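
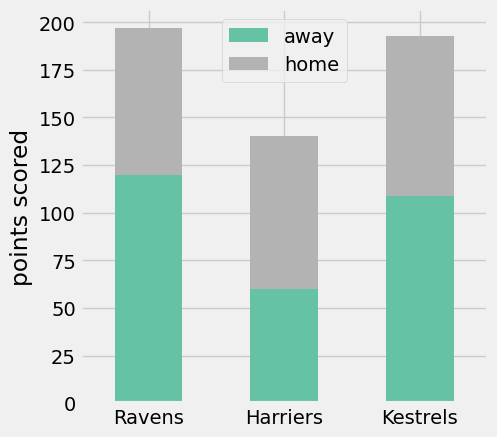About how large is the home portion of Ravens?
home top ≈ 200, bottom ≈ 120; segment ≈ 80.

≈ 80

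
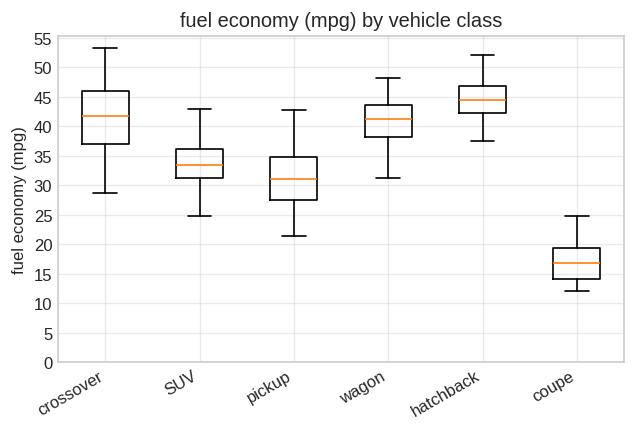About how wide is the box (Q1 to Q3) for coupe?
Q3 ≈ 20, Q1 ≈ 15; IQR ≈ 5.

≈ 5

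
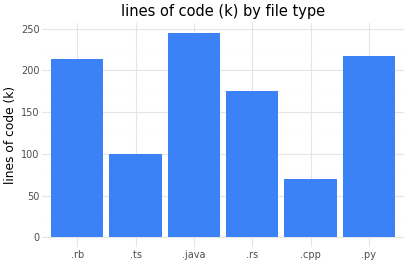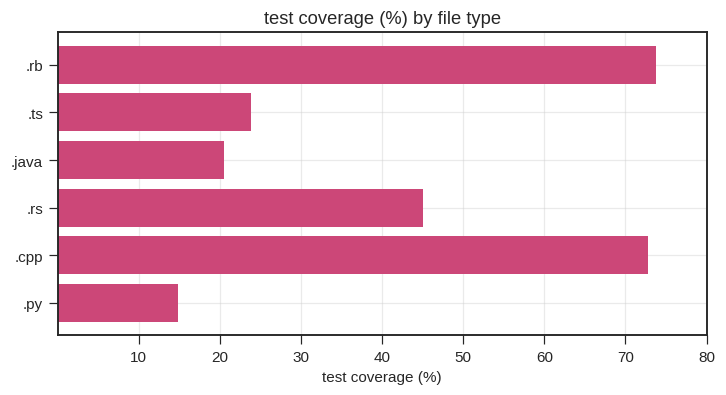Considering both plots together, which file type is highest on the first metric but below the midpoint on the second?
.java

Chart 2 median test coverage (%) ≈ 30; below-median file types: .ts, .java, .py. Among those, .java has the highest lines of code (k) (≈ 250).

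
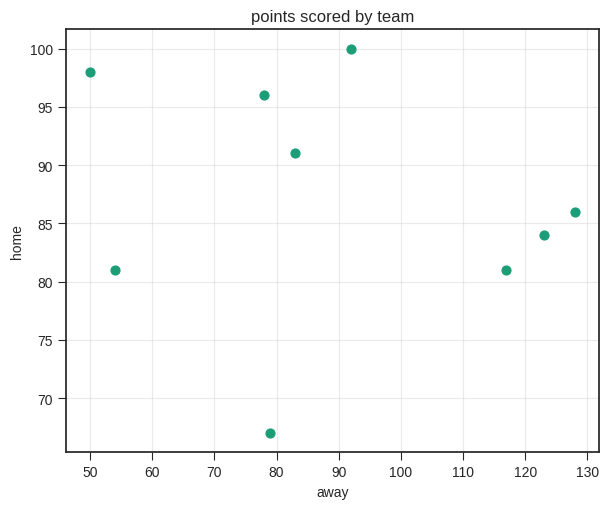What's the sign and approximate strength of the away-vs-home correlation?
Points are roughly uncorrelated; weak (|r| ≈ 0.2).

no clear correlation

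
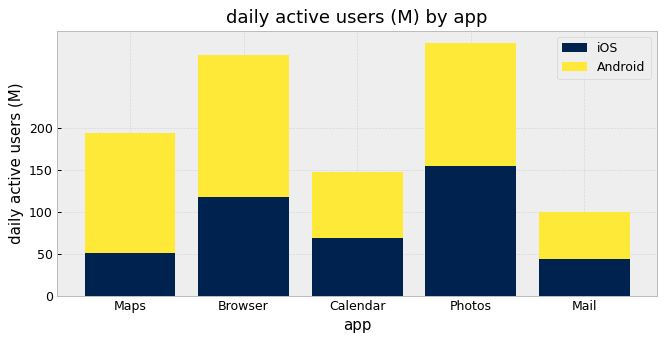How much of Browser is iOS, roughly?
iOS top ≈ 100, bottom ≈ 0; segment ≈ 100.

≈ 100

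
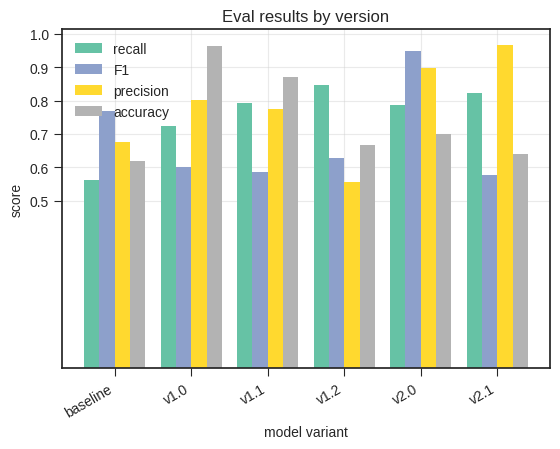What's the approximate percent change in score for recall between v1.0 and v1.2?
≈ +14.3%

v1.0 ≈ 0.7, v1.2 ≈ 0.8; (0.8 − 0.7) / 0.7 ≈ +14.3%.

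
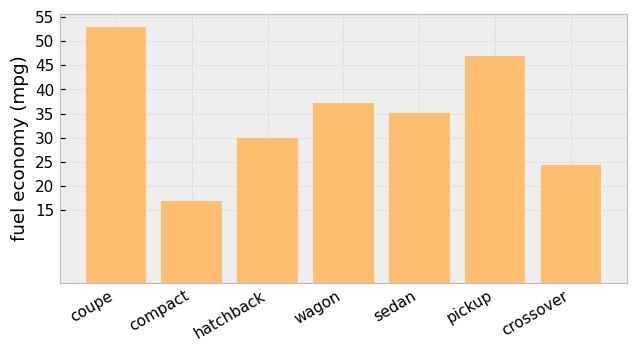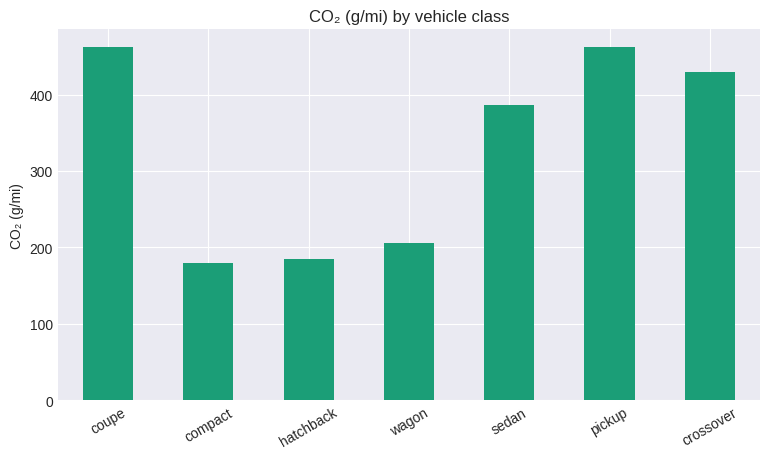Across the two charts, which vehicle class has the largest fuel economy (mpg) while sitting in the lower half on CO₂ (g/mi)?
wagon

Chart 2 median CO₂ (g/mi) ≈ 400; below-median vehicle classes: compact, hatchback, wagon. Among those, wagon has the highest fuel economy (mpg) (≈ 35).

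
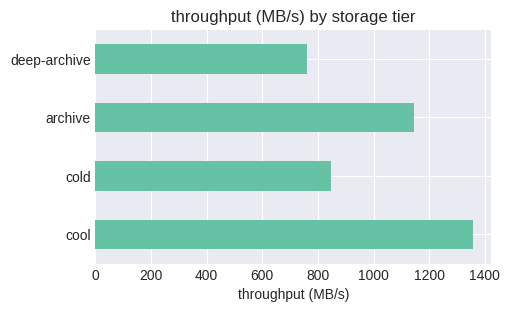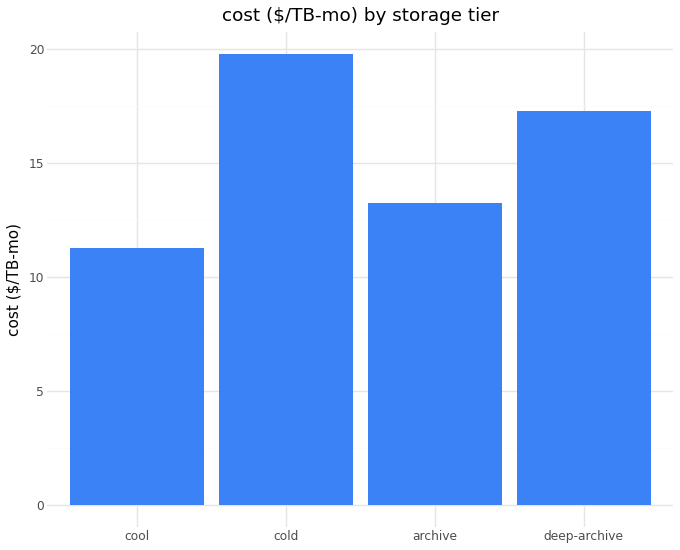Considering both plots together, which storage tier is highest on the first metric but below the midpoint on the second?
Chart 2 median cost ($/TB-mo) ≈ 16; below-median storage tiers: cool, archive. Among those, cool has the highest throughput (MB/s) (≈ 1400).

cool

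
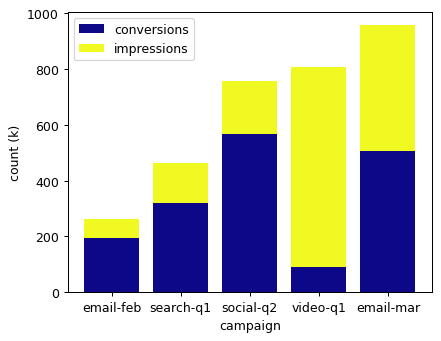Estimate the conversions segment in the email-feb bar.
≈ 200

conversions top ≈ 200, bottom ≈ 0; segment ≈ 200.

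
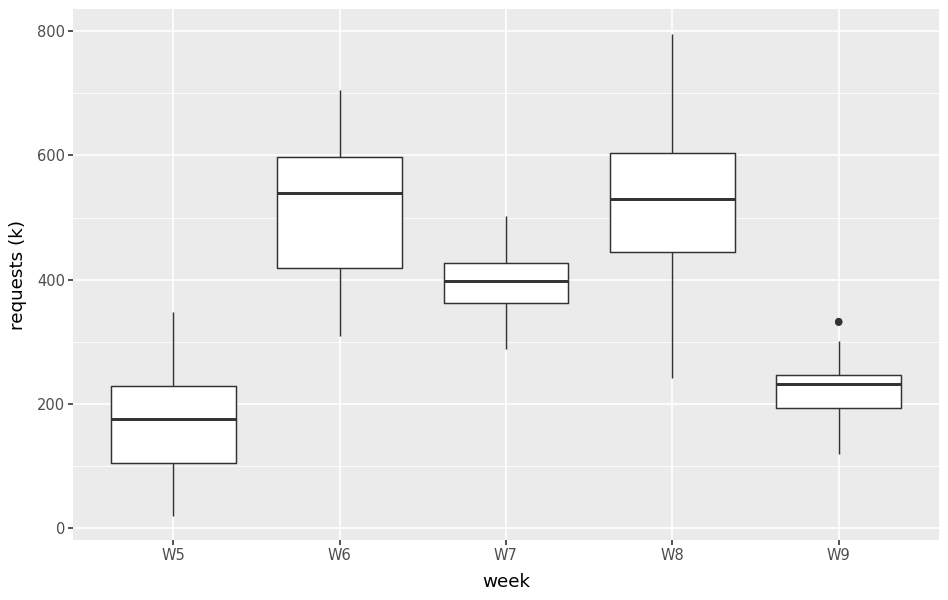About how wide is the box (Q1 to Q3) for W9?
Q3 ≈ 250, Q1 ≈ 200; IQR ≈ 50.

≈ 50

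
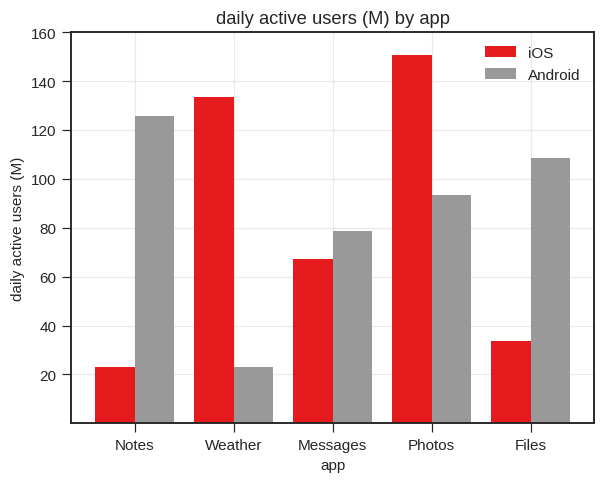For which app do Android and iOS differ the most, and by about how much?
Weather: Android ≈ 20, iOS ≈ 140 → gap ≈ 120. Next-largest (Notes) is only ≈ 100.

Weather, ≈ 120 M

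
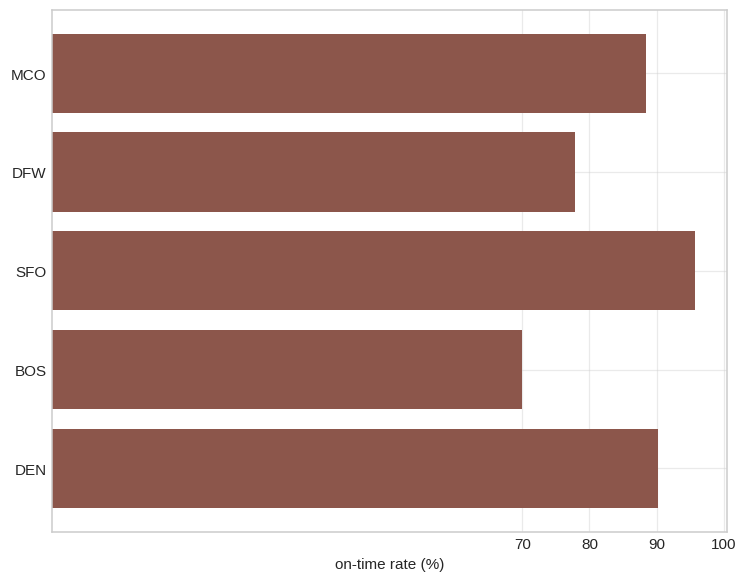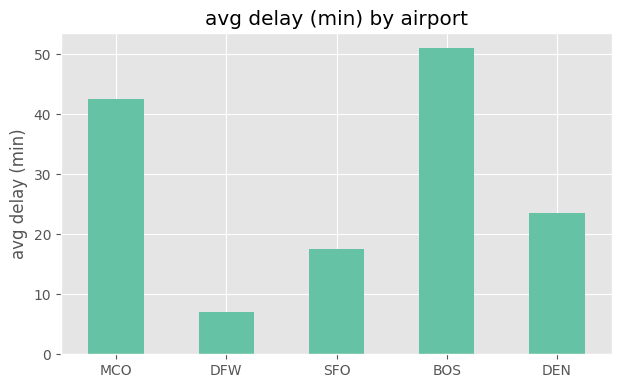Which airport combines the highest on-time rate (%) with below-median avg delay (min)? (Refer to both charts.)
SFO

Chart 2 median avg delay (min) ≈ 25; below-median airports: DFW, SFO. Among those, SFO has the highest on-time rate (%) (≈ 100).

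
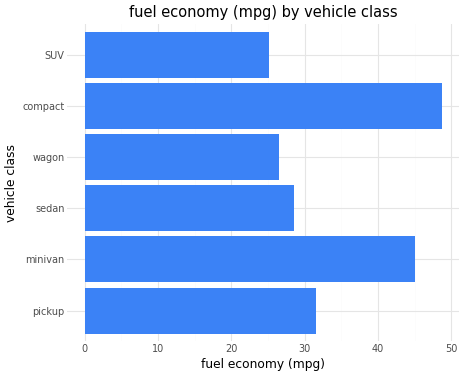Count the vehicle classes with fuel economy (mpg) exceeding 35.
Above 35: minivan, compact.

2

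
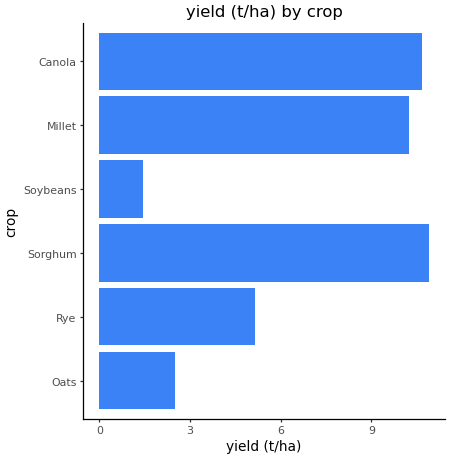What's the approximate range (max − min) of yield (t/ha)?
≈ 10

Max Sorghum ≈ 11, min Soybeans ≈ 1; range ≈ 10.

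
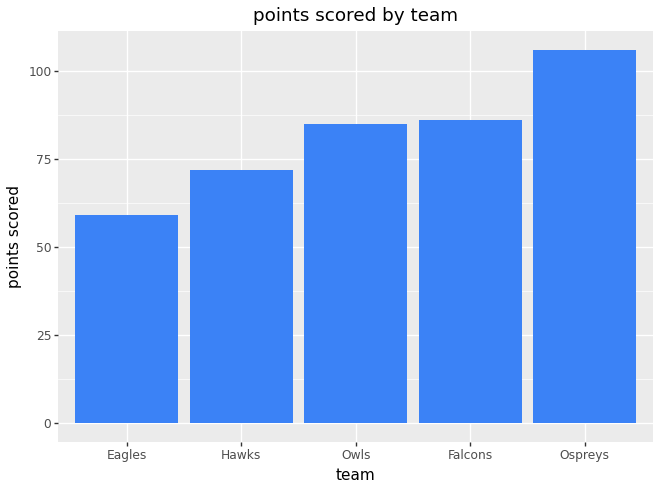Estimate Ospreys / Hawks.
≈ 1.57×

Ospreys ≈ 110, Hawks ≈ 70; 110/70 ≈ 1.57.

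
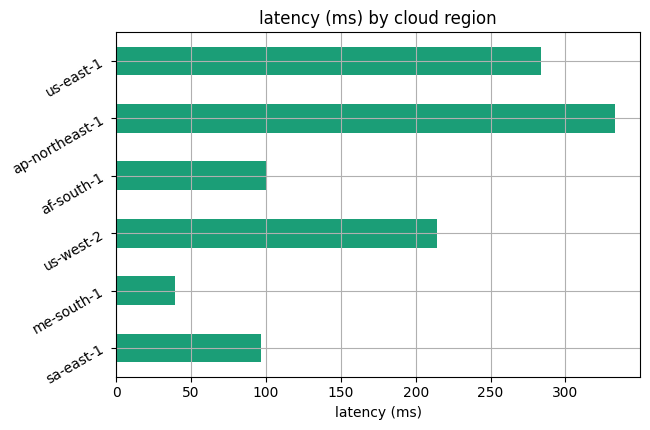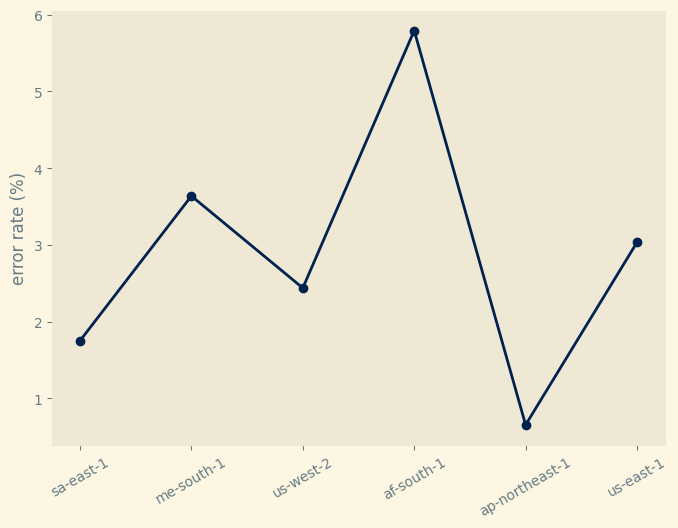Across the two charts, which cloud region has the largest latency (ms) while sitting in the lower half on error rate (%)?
ap-northeast-1

Chart 2 median error rate (%) ≈ 3; below-median cloud regions: sa-east-1, us-west-2, ap-northeast-1. Among those, ap-northeast-1 has the highest latency (ms) (≈ 350).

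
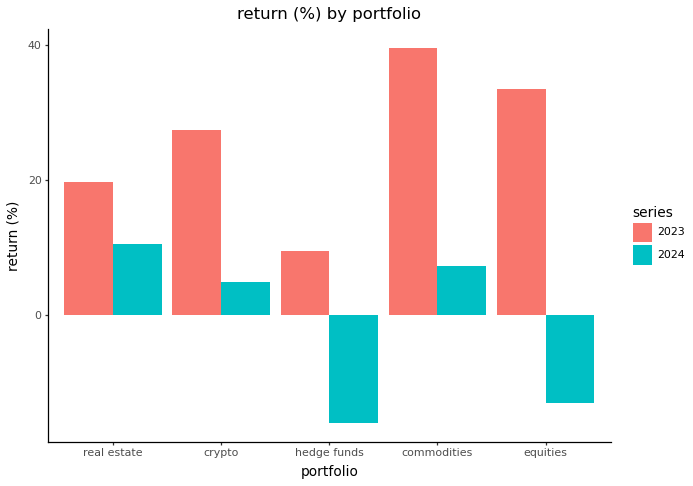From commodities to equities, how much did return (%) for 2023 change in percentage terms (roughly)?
commodities ≈ 40, equities ≈ 35; (35 − 40) / 40 ≈ -12.5%.

≈ -12.5%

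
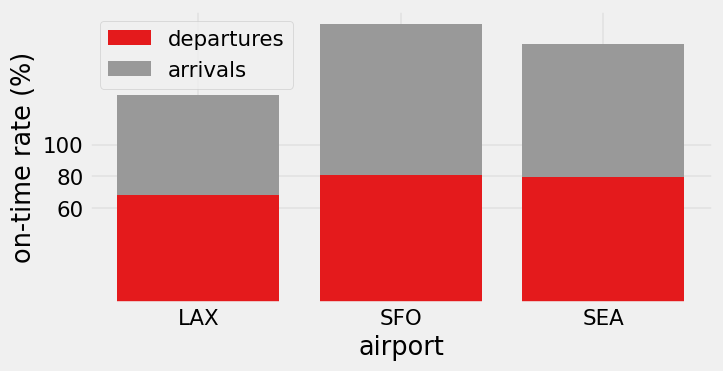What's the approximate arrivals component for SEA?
arrivals top ≈ 160, bottom ≈ 80; segment ≈ 80.

≈ 80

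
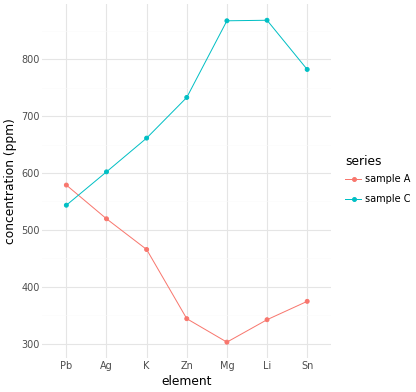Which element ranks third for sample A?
Top 4 for sample A: Pb ≈ 600, Ag ≈ 500, K ≈ 450, Sn ≈ 350.

K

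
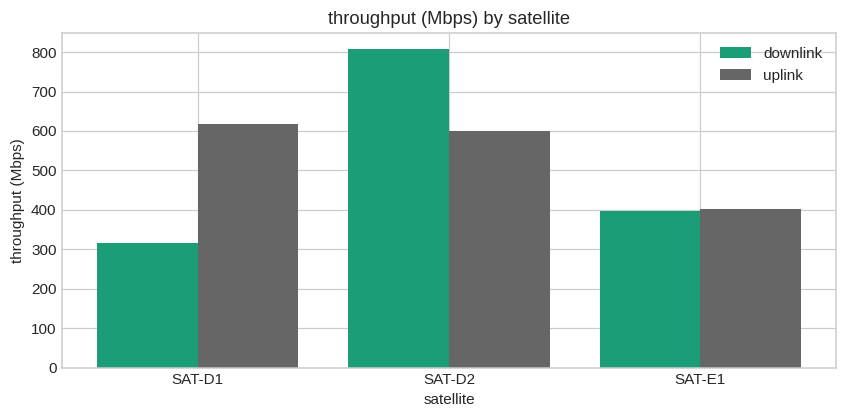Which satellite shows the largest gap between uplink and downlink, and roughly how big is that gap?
SAT-D1: uplink ≈ 600, downlink ≈ 300 → gap ≈ 300. Next-largest (SAT-D2) is only ≈ 200.

SAT-D1, ≈ 300 Mbps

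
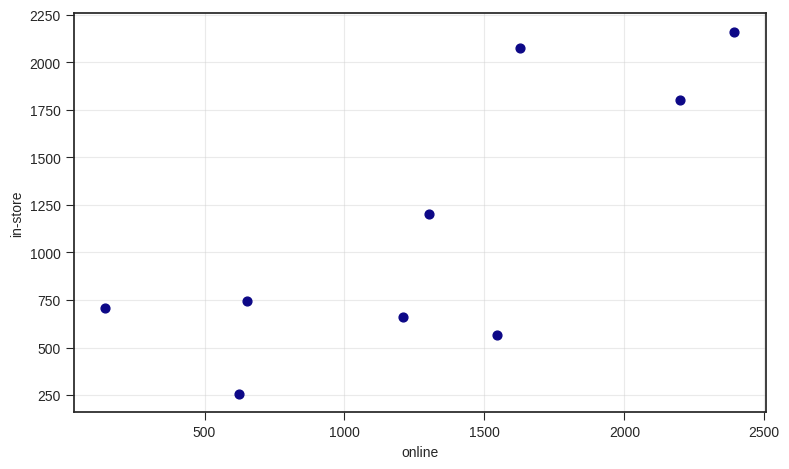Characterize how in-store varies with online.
positive, strong

Points are positively correlated; strong (|r| ≈ 0.8).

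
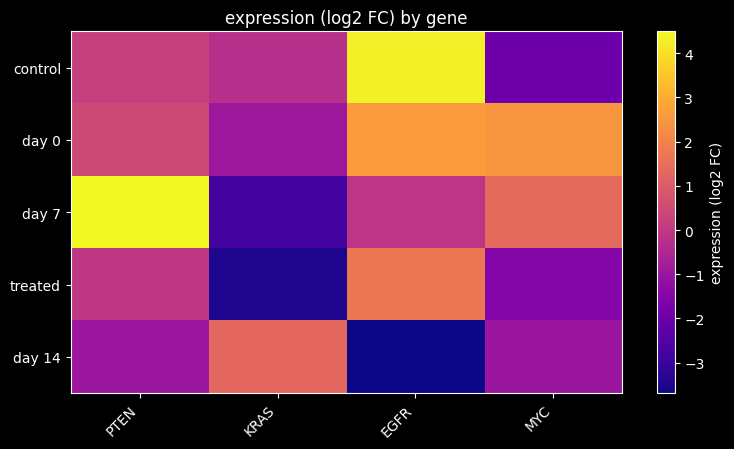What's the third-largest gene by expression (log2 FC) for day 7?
EGFR

Top 4 for day 7: PTEN ≈ 4, MYC ≈ 1, EGFR ≈ 0, KRAS ≈ -3.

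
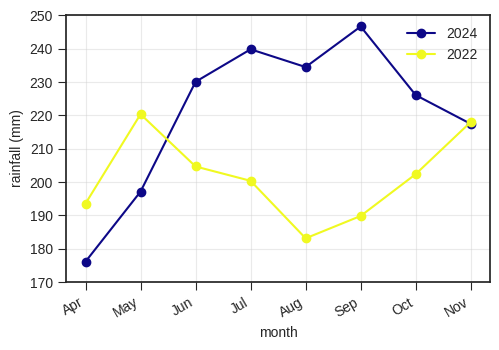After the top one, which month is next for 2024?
Jul

Top 3 for 2024: Sep ≈ 250, Jul ≈ 240, Aug ≈ 230.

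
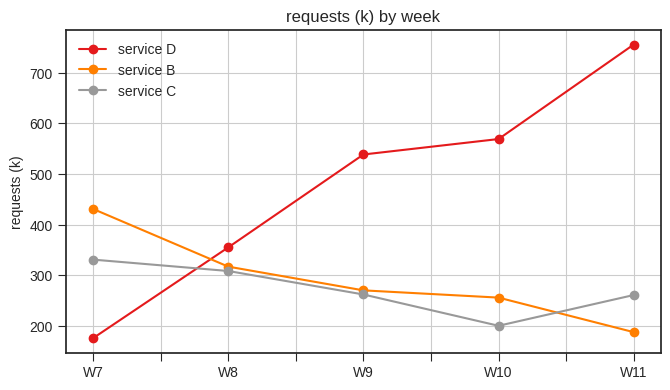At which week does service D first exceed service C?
W8

W7: service D ≈ 200 vs service C ≈ 350 (not yet); W8: service D ≈ 350 vs service C ≈ 300 (first crossover).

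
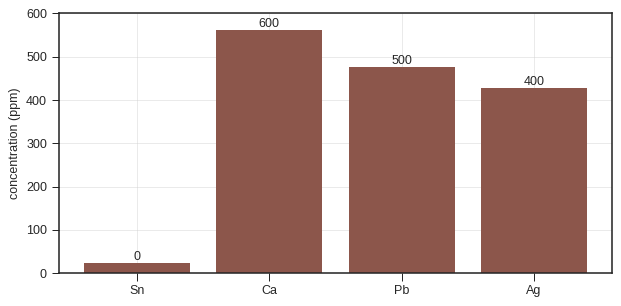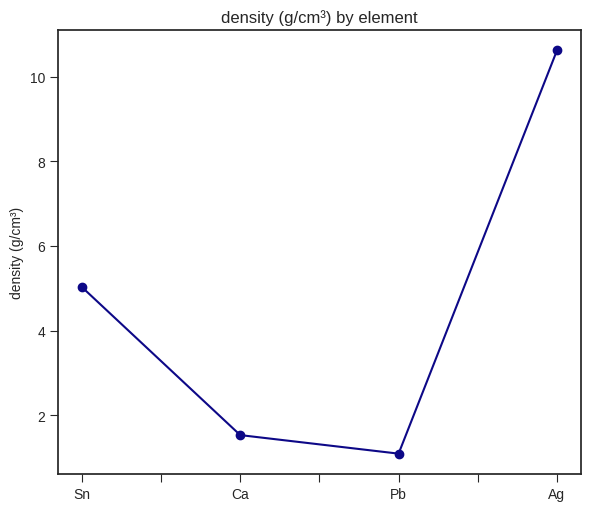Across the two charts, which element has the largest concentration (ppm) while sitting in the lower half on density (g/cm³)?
Chart 2 median density (g/cm³) ≈ 3; below-median elements: Ca, Pb. Among those, Ca has the highest concentration (ppm) (≈ 600).

Ca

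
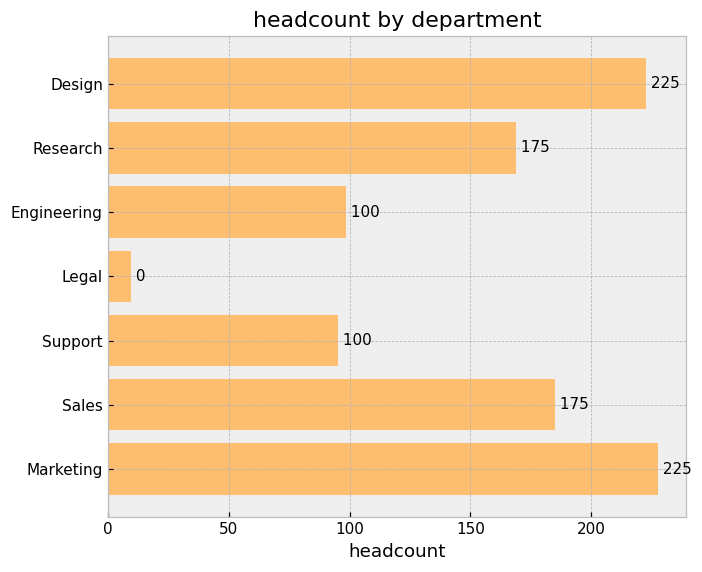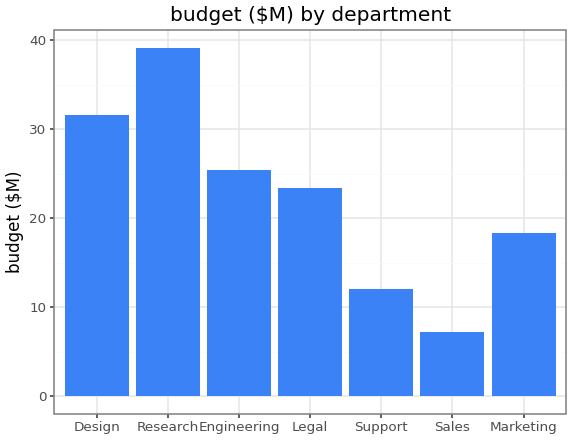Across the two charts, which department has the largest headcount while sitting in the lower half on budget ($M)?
Chart 2 median budget ($M) ≈ 25; below-median departments: Support, Sales, Marketing. Among those, Marketing has the highest headcount (≈ 225).

Marketing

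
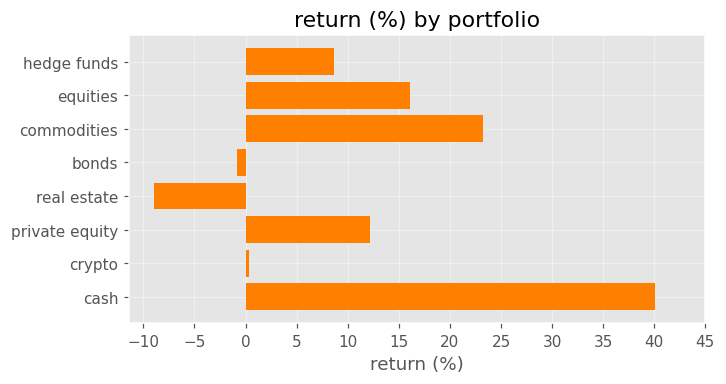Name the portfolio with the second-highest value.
commodities

Top 3: cash ≈ 40, commodities ≈ 25, equities ≈ 15.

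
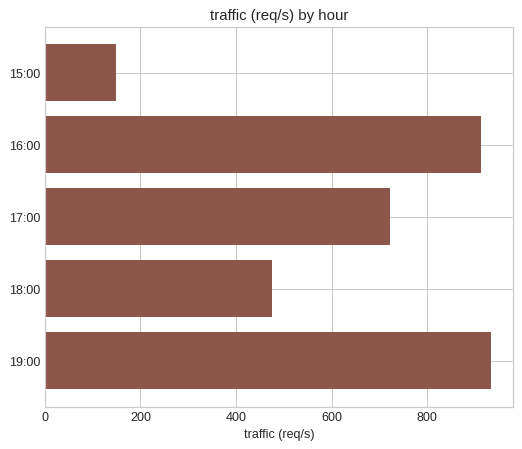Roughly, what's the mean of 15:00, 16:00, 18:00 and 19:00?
(100 + 900 + 500 + 900) / 4 ≈ 600.

≈ 600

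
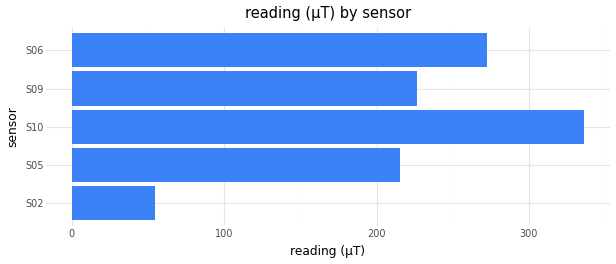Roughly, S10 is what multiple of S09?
≈ 1.4×

S10 ≈ 350, S09 ≈ 250; 350/250 ≈ 1.4.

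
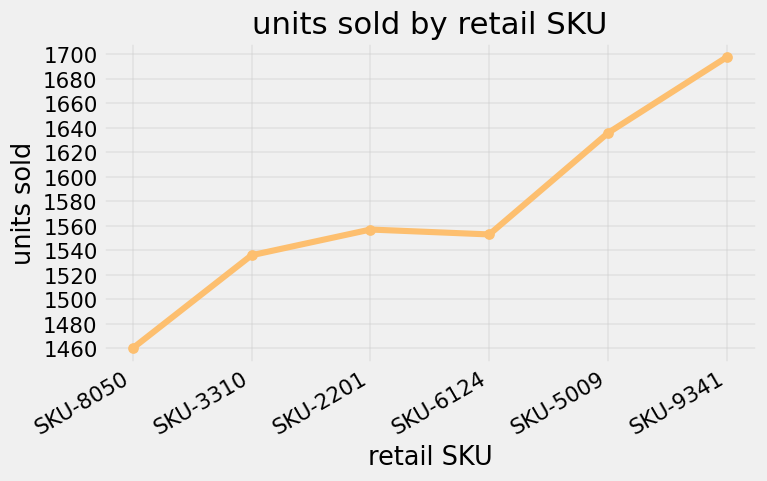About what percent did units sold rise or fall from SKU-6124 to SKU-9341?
≈ +9%

SKU-6124 ≈ 1560, SKU-9341 ≈ 1700; (1700 − 1560) / 1560 ≈ +9%.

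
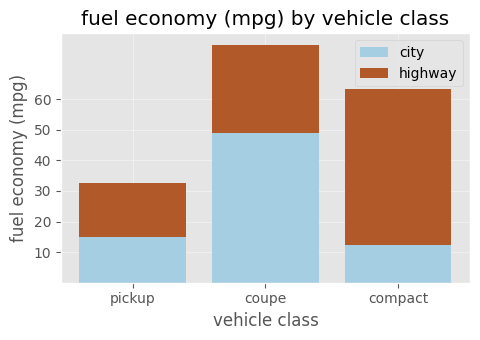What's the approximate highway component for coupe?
highway top ≈ 80, bottom ≈ 50; segment ≈ 30.

≈ 30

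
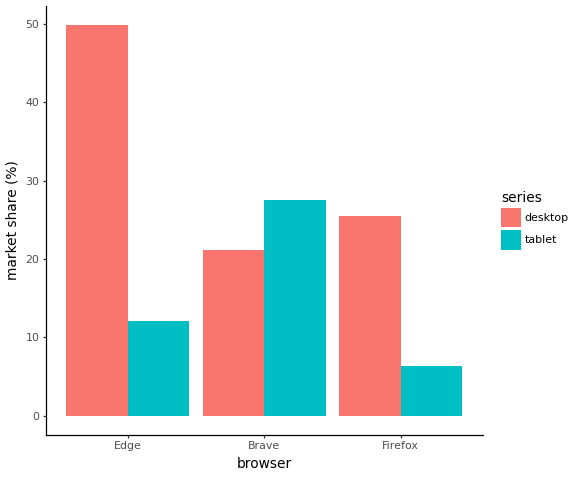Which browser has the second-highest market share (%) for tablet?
Top 3 for tablet: Brave ≈ 30, Edge ≈ 10, Firefox ≈ 5.

Edge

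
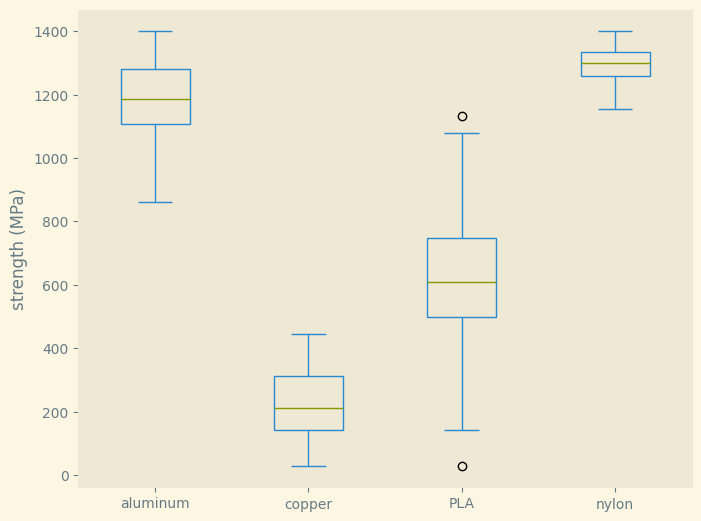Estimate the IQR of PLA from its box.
Q3 ≈ 700, Q1 ≈ 500; IQR ≈ 200.

≈ 200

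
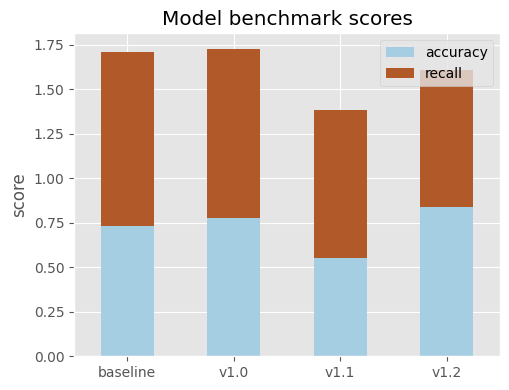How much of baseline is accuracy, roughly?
accuracy top ≈ 0.8, bottom ≈ 0.0; segment ≈ 0.8.

≈ 0.8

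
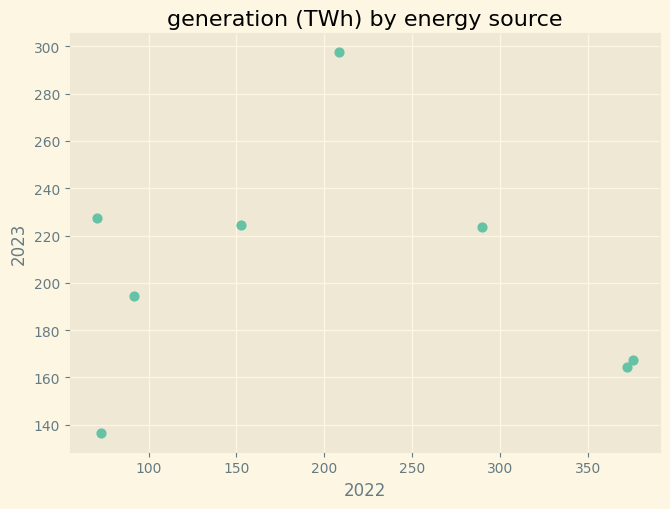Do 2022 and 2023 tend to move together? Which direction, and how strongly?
Points are roughly uncorrelated; weak (|r| ≈ 0.1).

no clear correlation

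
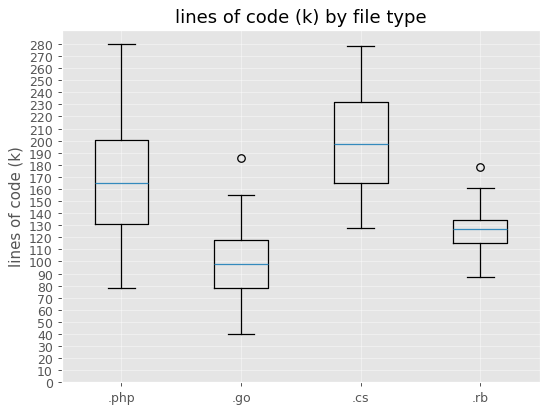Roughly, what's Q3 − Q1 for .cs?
≈ 70

Q3 ≈ 230, Q1 ≈ 160; IQR ≈ 70.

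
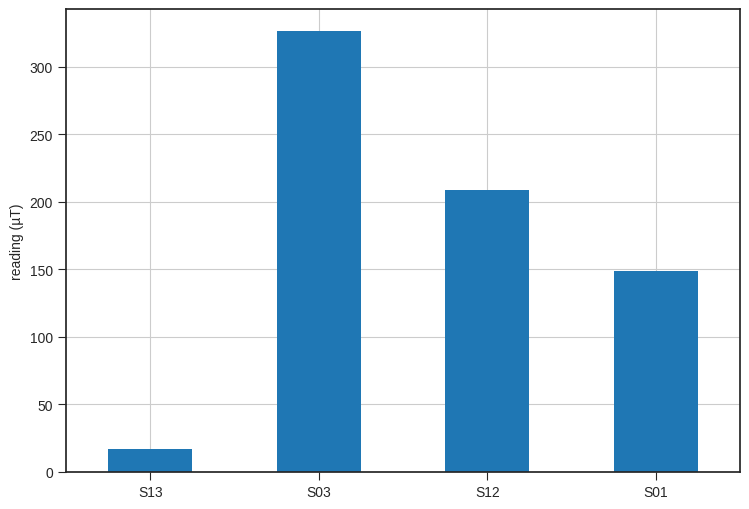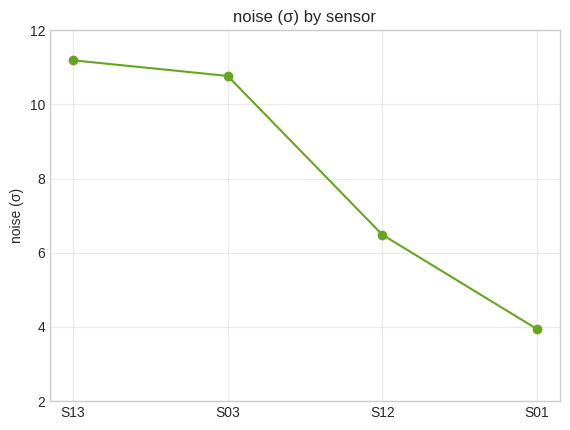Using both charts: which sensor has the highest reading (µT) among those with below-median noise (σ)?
Chart 2 median noise (σ) ≈ 8; below-median sensors: S12, S01. Among those, S12 has the highest reading (µT) (≈ 200).

S12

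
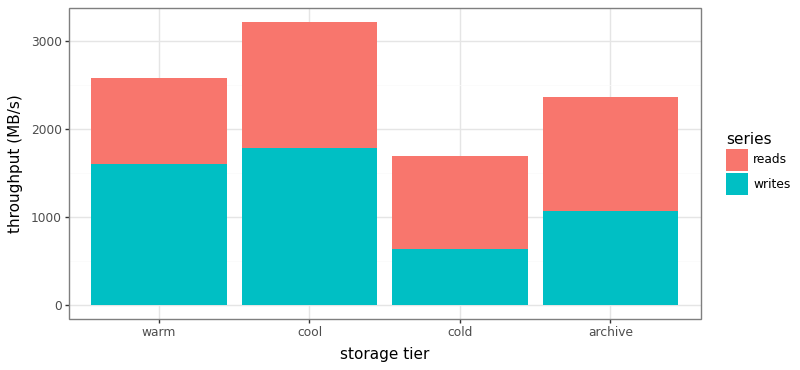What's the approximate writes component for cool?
writes top ≈ 2000, bottom ≈ 0; segment ≈ 2000.

≈ 2000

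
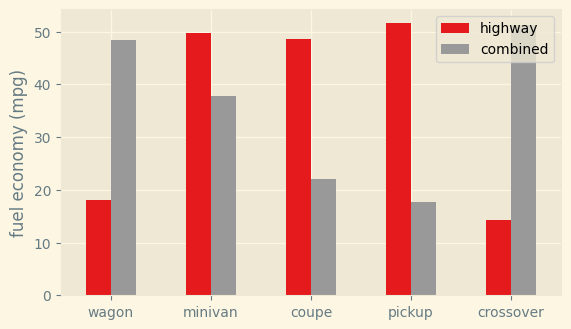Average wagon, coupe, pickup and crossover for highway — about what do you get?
(20 + 50 + 50 + 15) / 4 ≈ 34.

≈ 34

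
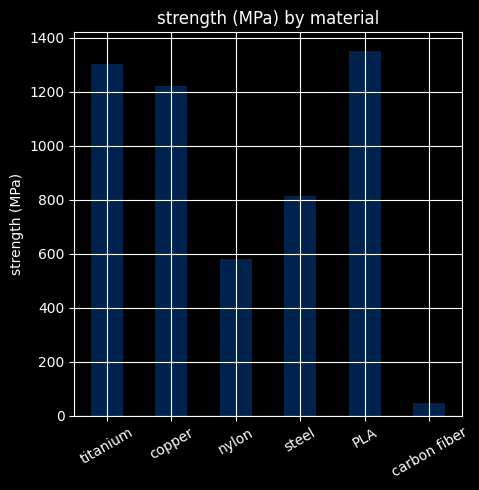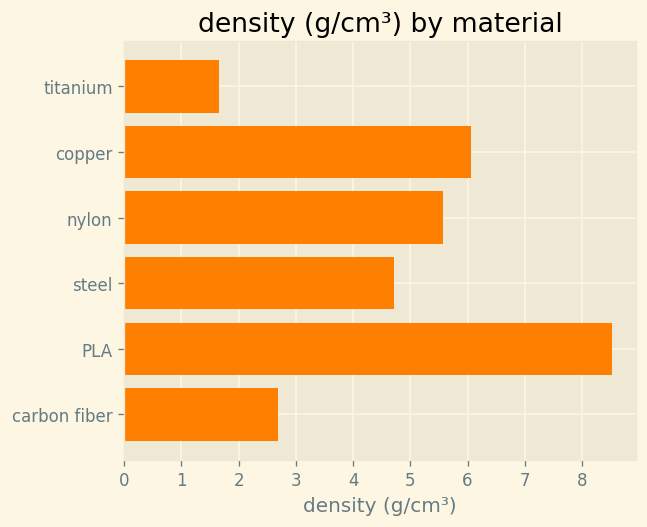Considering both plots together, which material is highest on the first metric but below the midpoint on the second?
titanium

Chart 2 median density (g/cm³) ≈ 5; below-median materials: titanium, steel, carbon fiber. Among those, titanium has the highest strength (MPa) (≈ 1400).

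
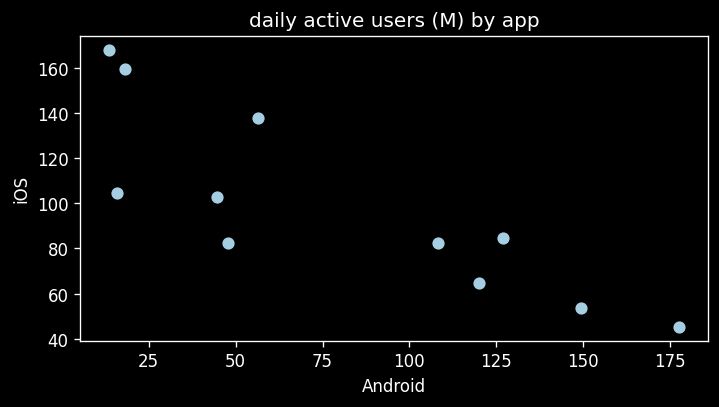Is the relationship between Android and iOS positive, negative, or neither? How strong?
Points are negatively correlated; strong (|r| ≈ 0.8).

negative, strong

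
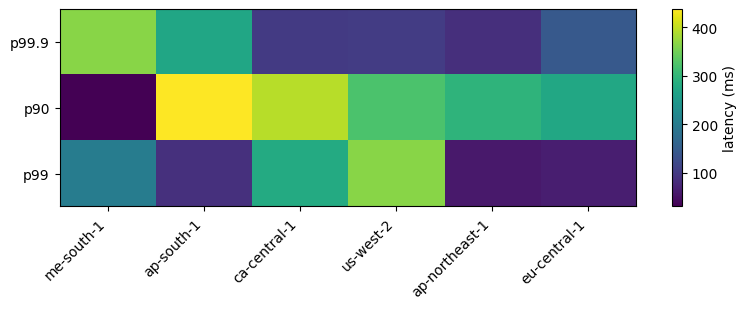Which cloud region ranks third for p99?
Top 4 for p99: us-west-2 ≈ 350, ca-central-1 ≈ 300, me-south-1 ≈ 200, ap-south-1 ≈ 100.

me-south-1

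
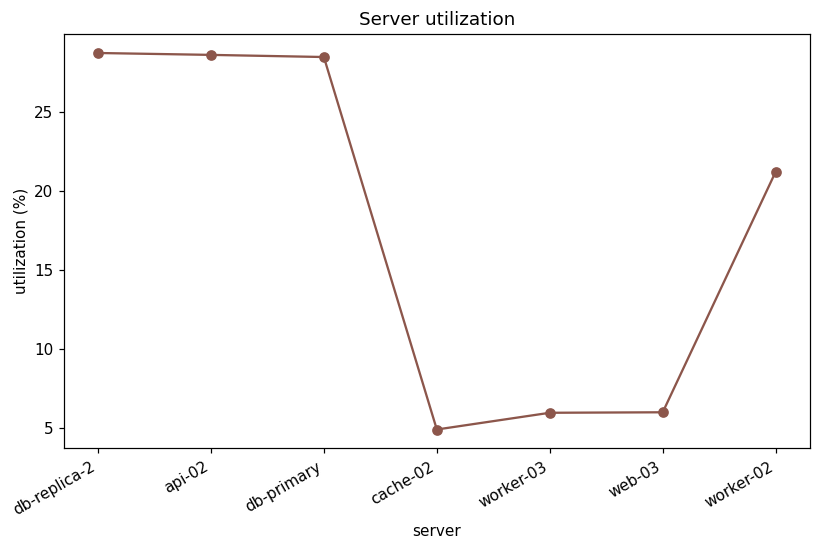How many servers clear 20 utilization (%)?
4

Above 20: db-replica-2, api-02, db-primary, worker-02.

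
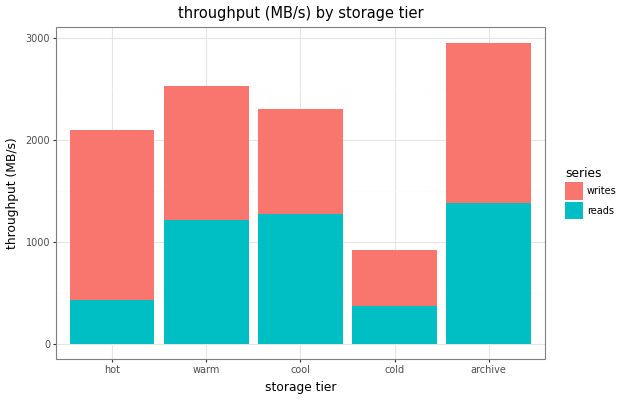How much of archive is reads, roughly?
≈ 1500

reads top ≈ 1500, bottom ≈ 0; segment ≈ 1500.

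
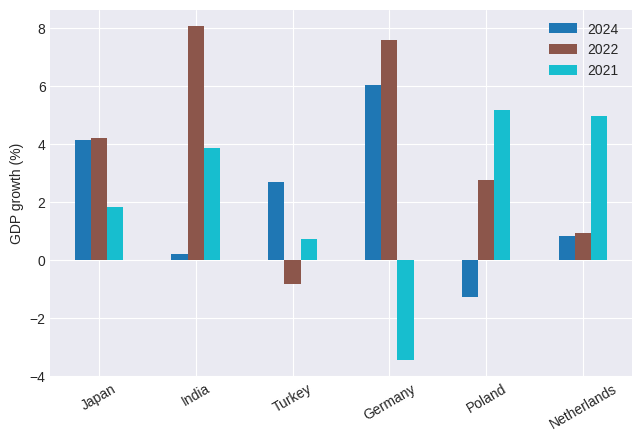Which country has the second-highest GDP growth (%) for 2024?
Top 3 for 2024: Germany ≈ 6, Japan ≈ 4, Turkey ≈ 3.

Japan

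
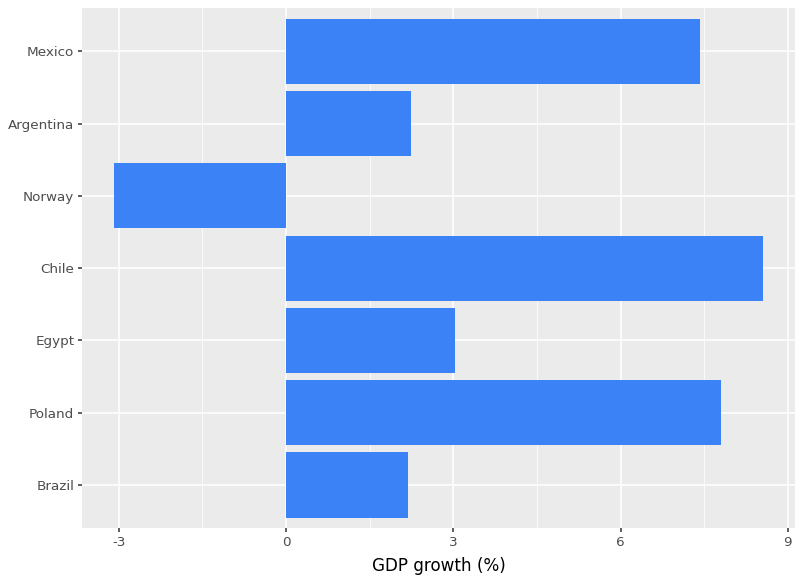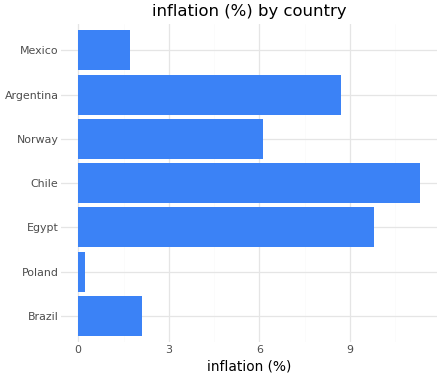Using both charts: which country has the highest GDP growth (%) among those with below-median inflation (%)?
Chart 2 median inflation (%) ≈ 6; below-median countries: Brazil, Poland, Mexico. Among those, Poland has the highest GDP growth (%) (≈ 8).

Poland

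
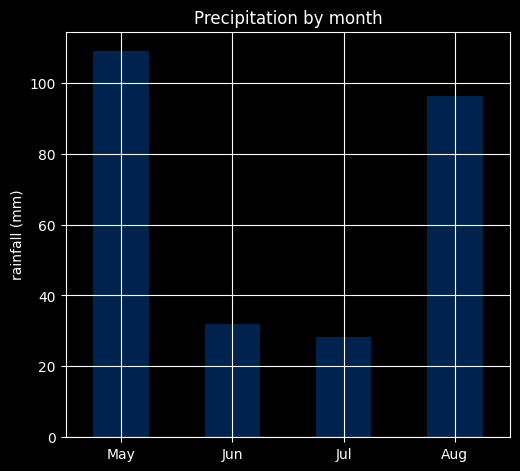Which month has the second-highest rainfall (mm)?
Aug

Top 3: May ≈ 110, Aug ≈ 100, Jun ≈ 30.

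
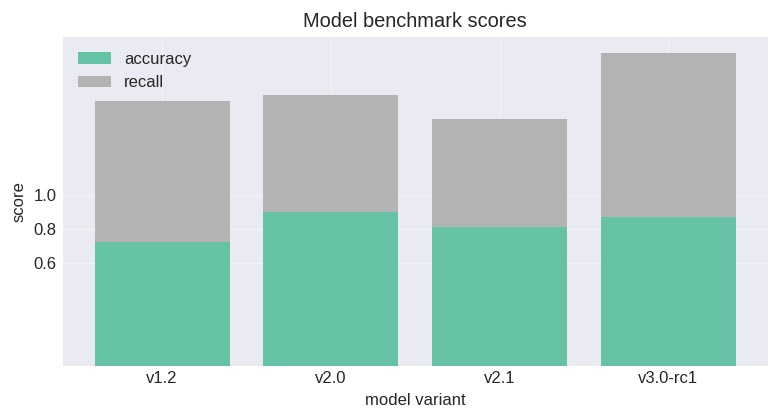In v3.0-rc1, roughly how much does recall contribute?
recall top ≈ 1.8, bottom ≈ 0.8; segment ≈ 1.0.

≈ 1.0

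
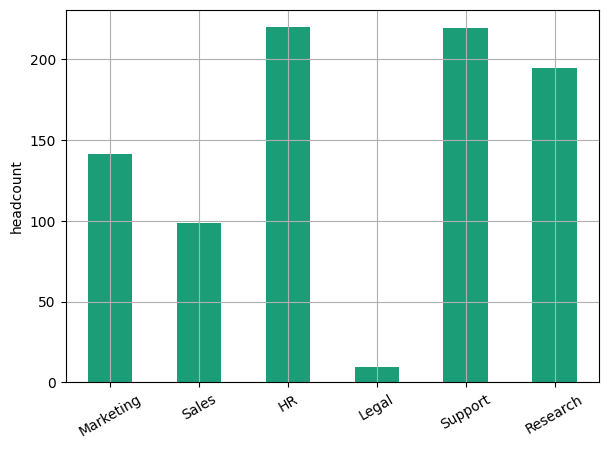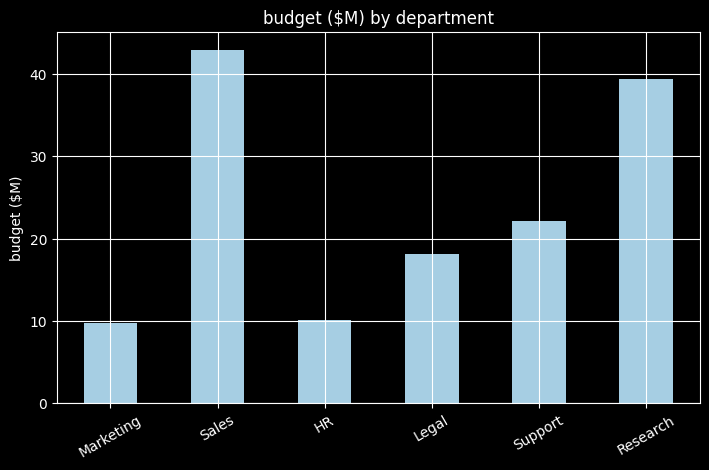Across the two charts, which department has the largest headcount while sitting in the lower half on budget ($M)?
HR

Chart 2 median budget ($M) ≈ 20; below-median departments: Marketing, HR, Legal. Among those, HR has the highest headcount (≈ 225).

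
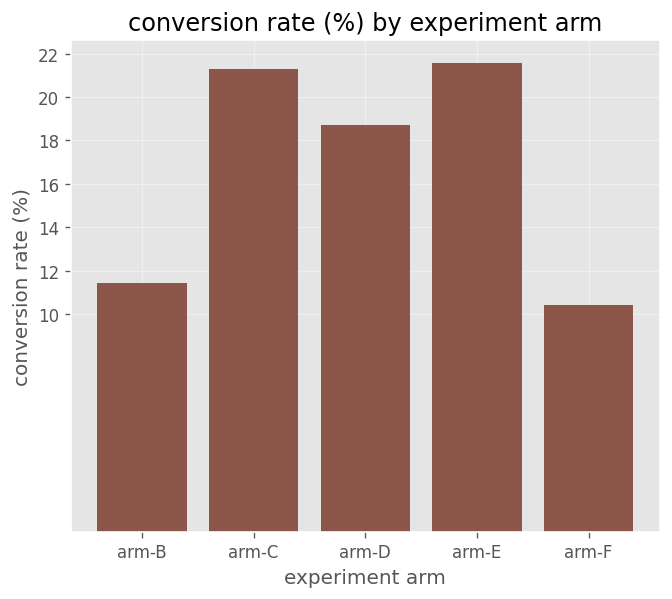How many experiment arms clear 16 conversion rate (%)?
3

Above 16: arm-C, arm-D, arm-E.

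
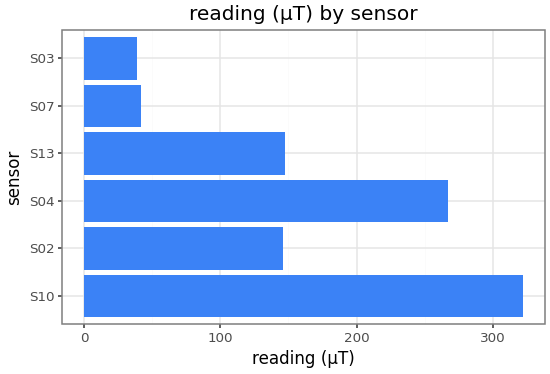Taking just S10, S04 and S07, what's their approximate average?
(300 + 250 + 50) / 3 ≈ 200.

≈ 200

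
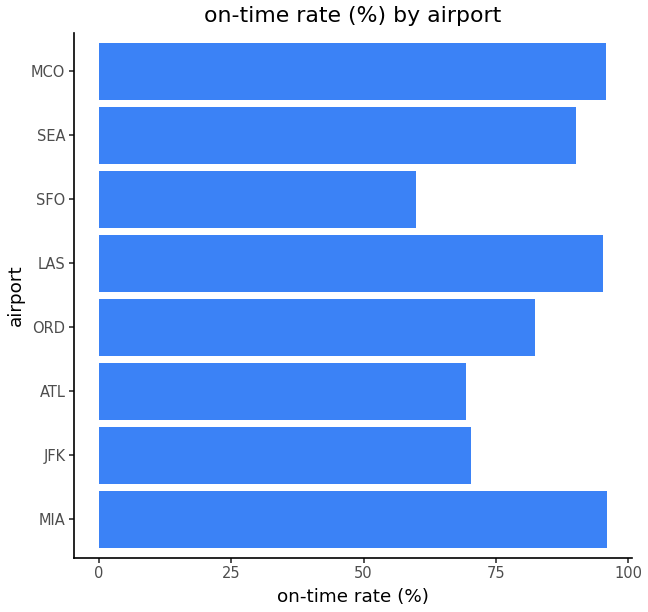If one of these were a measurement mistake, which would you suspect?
SFO ≈ 60; the rest sit between ≈ 70 and ≈ 100.

SFO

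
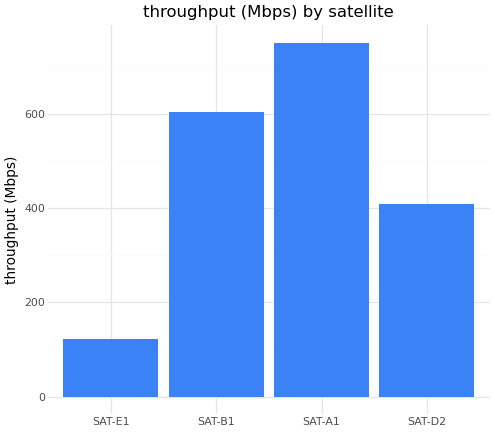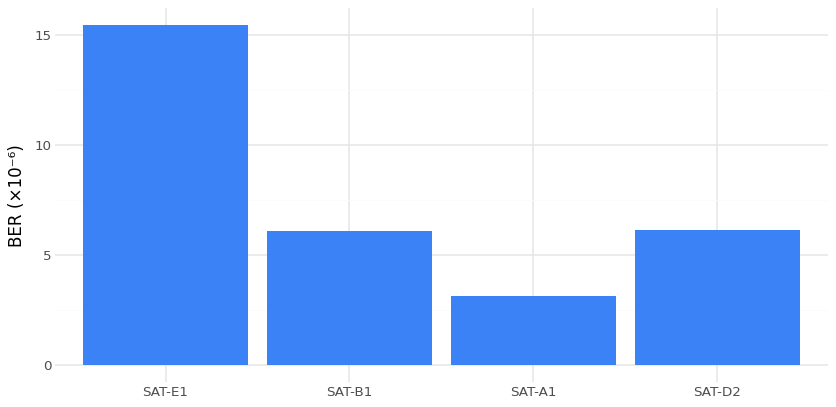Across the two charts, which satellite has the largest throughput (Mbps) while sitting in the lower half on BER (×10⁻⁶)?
Chart 2 median BER (×10⁻⁶) ≈ 6; below-median satellites: SAT-B1, SAT-A1. Among those, SAT-A1 has the highest throughput (Mbps) (≈ 800).

SAT-A1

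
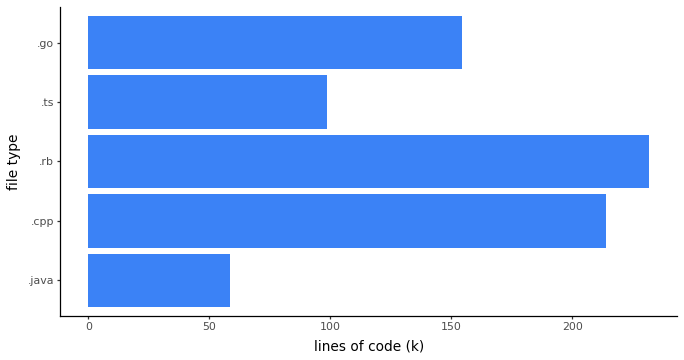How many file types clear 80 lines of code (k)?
Above 80: .cpp, .rb, .ts, .go.

4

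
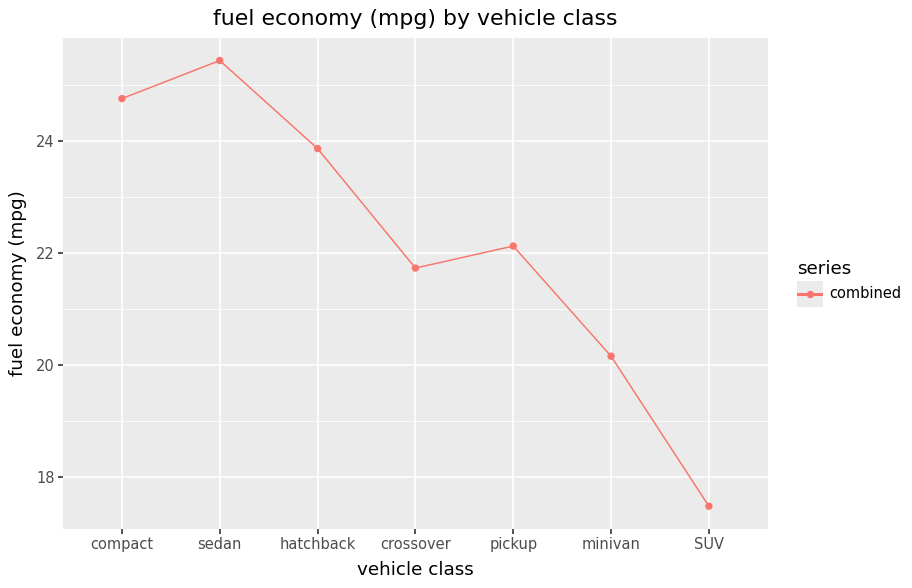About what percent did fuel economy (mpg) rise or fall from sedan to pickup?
sedan ≈ 25, pickup ≈ 22; (22 − 25) / 25 ≈ -12%.

≈ -12%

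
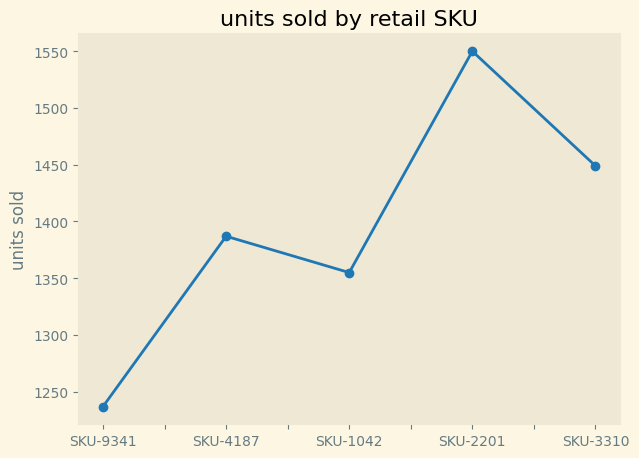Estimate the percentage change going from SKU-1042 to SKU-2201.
SKU-1042 ≈ 1350, SKU-2201 ≈ 1550; (1550 − 1350) / 1350 ≈ +14.8%.

≈ +14.8%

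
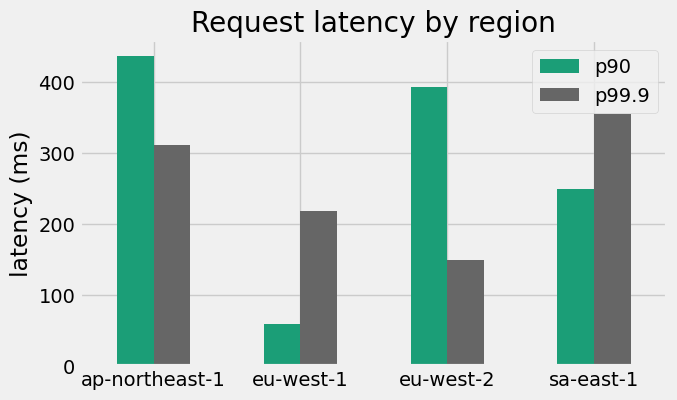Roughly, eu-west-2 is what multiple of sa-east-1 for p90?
eu-west-2 ≈ 400, sa-east-1 ≈ 250; 400/250 ≈ 1.6.

≈ 1.6×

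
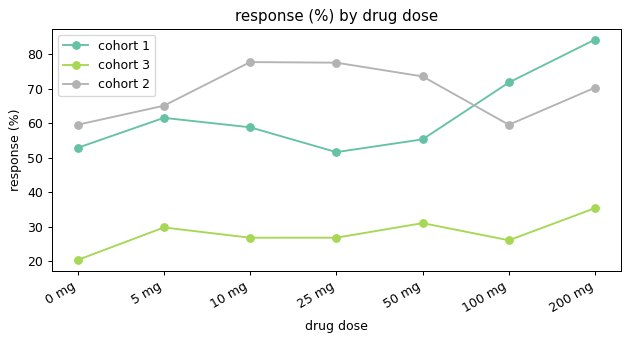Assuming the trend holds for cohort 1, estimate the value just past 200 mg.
Last three: 60, 70, 80 → slope ≈ 10/step → next ≈ 90.

≈ 90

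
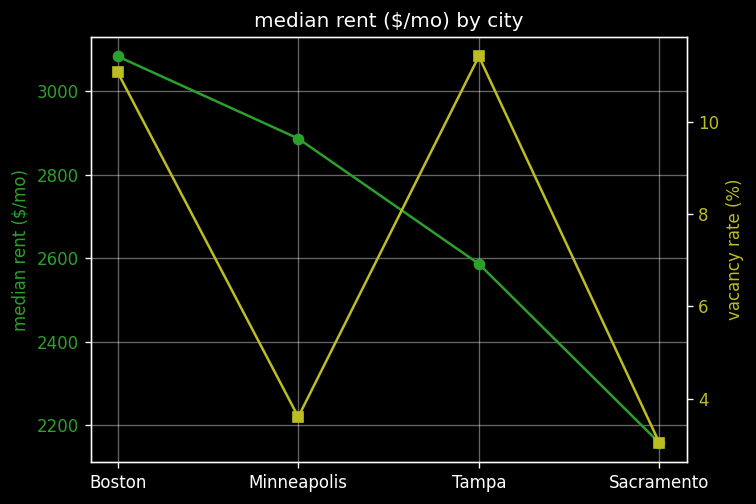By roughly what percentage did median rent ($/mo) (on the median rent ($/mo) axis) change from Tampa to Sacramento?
Tampa ≈ 2600, Sacramento ≈ 2200; (2200 − 2600) / 2600 ≈ -15.4%.

≈ -15.4%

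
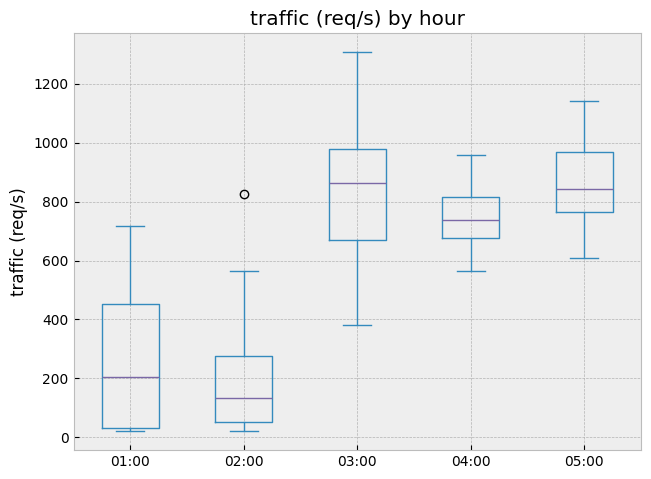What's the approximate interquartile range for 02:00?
Q3 ≈ 300, Q1 ≈ 100; IQR ≈ 200.

≈ 200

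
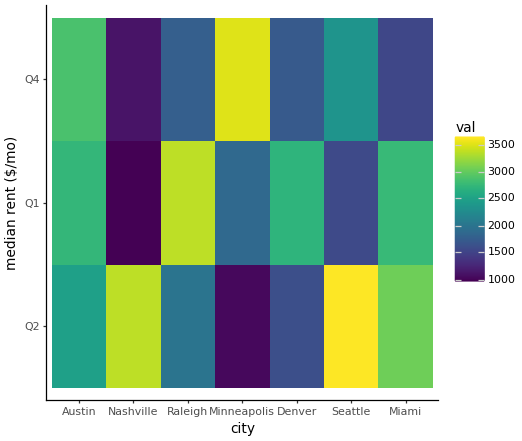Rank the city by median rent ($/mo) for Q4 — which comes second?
Austin

Top 3 for Q4: Minneapolis ≈ 3500, Austin ≈ 3000, Seattle ≈ 2500.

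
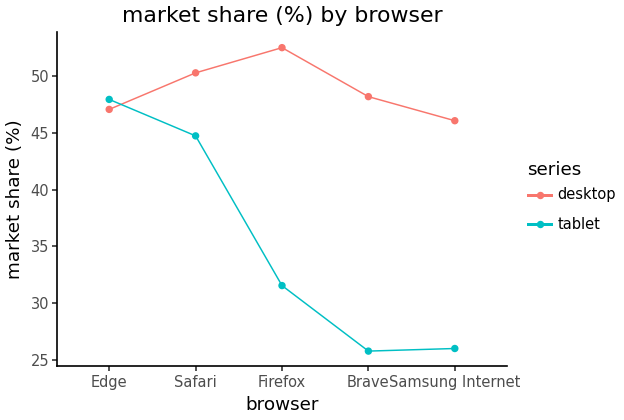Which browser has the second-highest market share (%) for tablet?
Top 3 for tablet: Edge ≈ 50, Safari ≈ 45, Firefox ≈ 30.

Safari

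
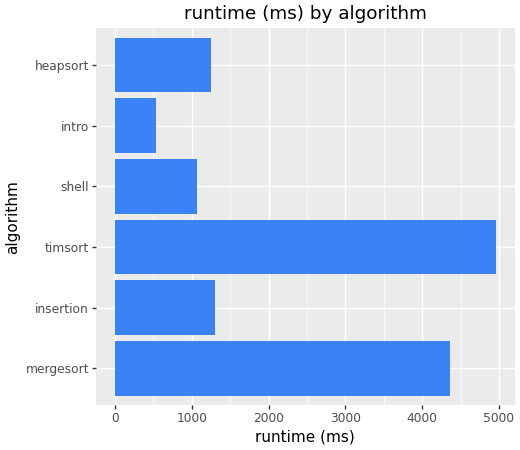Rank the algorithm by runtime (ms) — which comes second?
Top 3: timsort ≈ 5000, mergesort ≈ 4500, insertion ≈ 1500.

mergesort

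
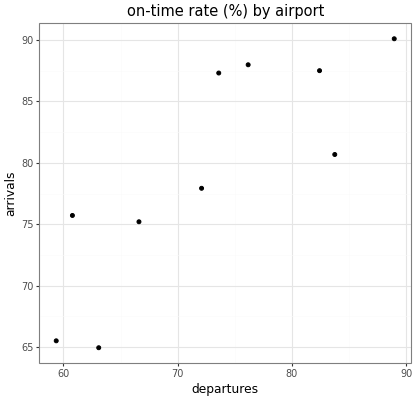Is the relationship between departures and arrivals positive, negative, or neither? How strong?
Points are positively correlated; strong (|r| ≈ 0.8).

positive, strong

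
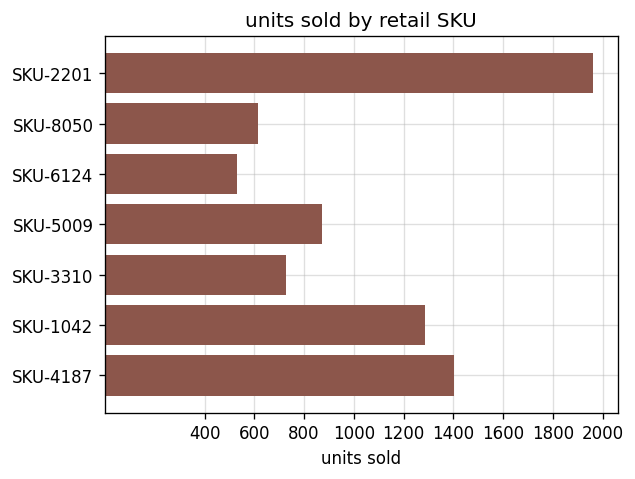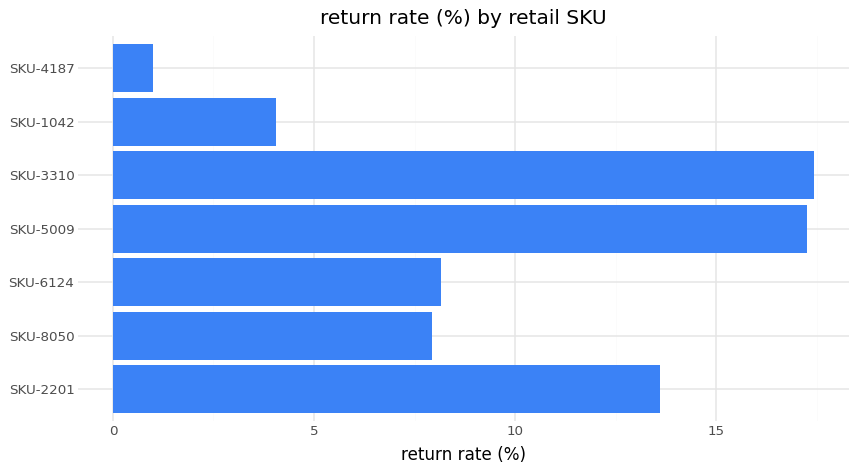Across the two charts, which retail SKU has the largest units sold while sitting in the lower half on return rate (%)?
Chart 2 median return rate (%) ≈ 8; below-median retail SKUs: SKU-8050, SKU-1042, SKU-4187. Among those, SKU-4187 has the highest units sold (≈ 1400).

SKU-4187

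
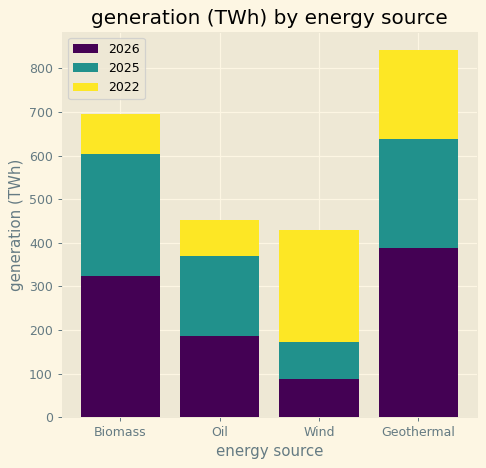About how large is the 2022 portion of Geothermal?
≈ 200

2022 top ≈ 800, bottom ≈ 600; segment ≈ 200.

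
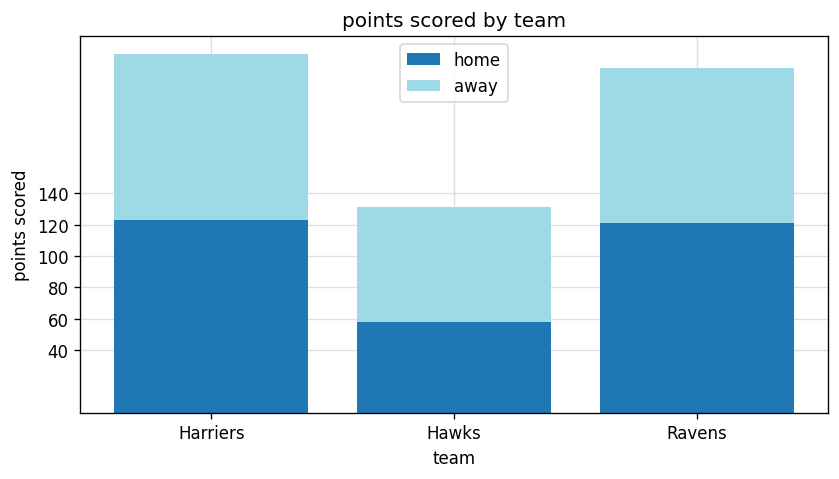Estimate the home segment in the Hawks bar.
≈ 60

home top ≈ 60, bottom ≈ 0; segment ≈ 60.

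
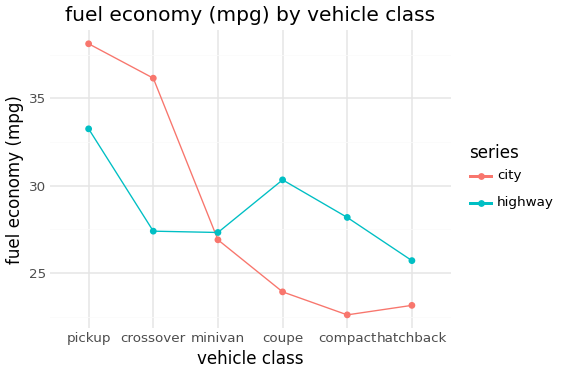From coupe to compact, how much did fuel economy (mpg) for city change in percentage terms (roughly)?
coupe ≈ 24, compact ≈ 22; (22 − 24) / 24 ≈ -8.3%.

≈ -8.3%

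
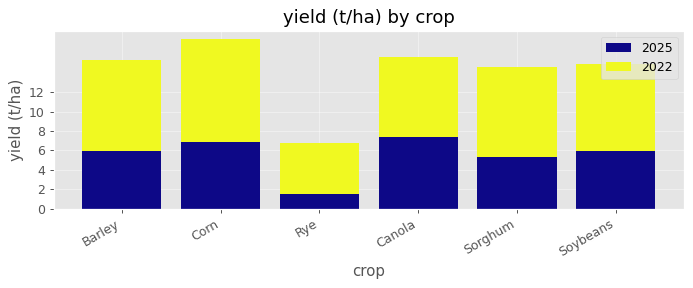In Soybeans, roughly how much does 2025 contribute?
2025 top ≈ 6, bottom ≈ 0; segment ≈ 6.

≈ 6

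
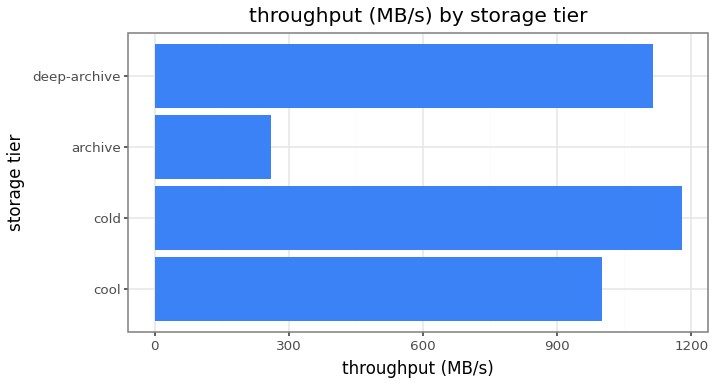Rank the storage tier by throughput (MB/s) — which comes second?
deep-archive

Top 3: cold ≈ 1200, deep-archive ≈ 1100, cool ≈ 1000.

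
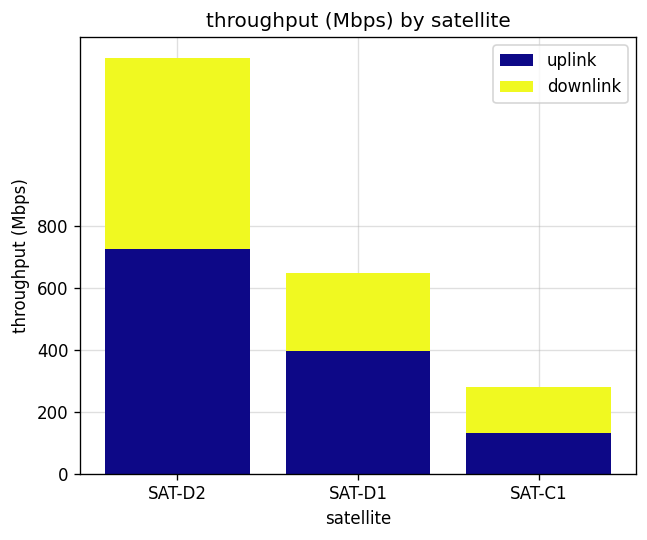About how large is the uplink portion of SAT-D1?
uplink top ≈ 400, bottom ≈ 0; segment ≈ 400.

≈ 400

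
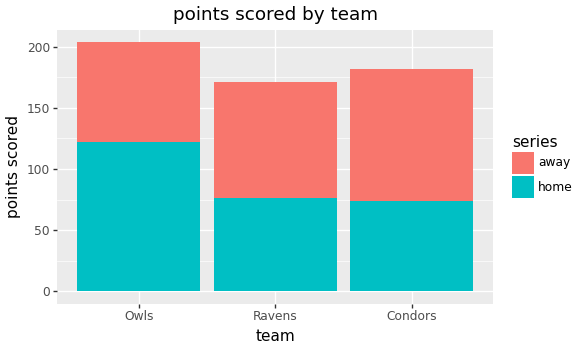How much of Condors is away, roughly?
≈ 100

away top ≈ 180, bottom ≈ 80; segment ≈ 100.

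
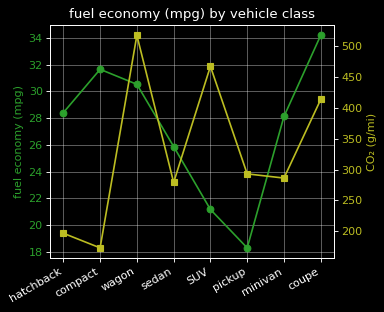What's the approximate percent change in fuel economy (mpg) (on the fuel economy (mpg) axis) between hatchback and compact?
≈ +14.3%

hatchback ≈ 28, compact ≈ 32; (32 − 28) / 28 ≈ +14.3%.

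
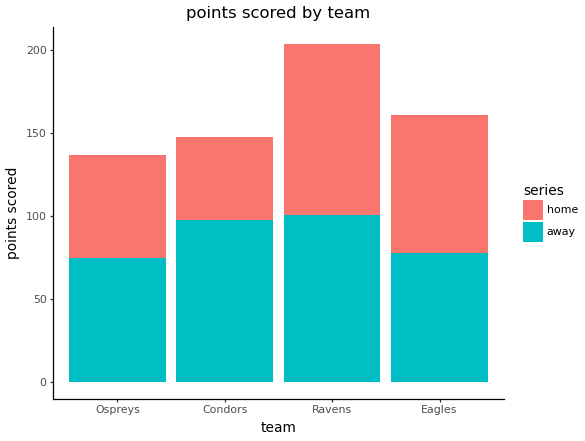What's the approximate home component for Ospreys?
home top ≈ 140, bottom ≈ 80; segment ≈ 60.

≈ 60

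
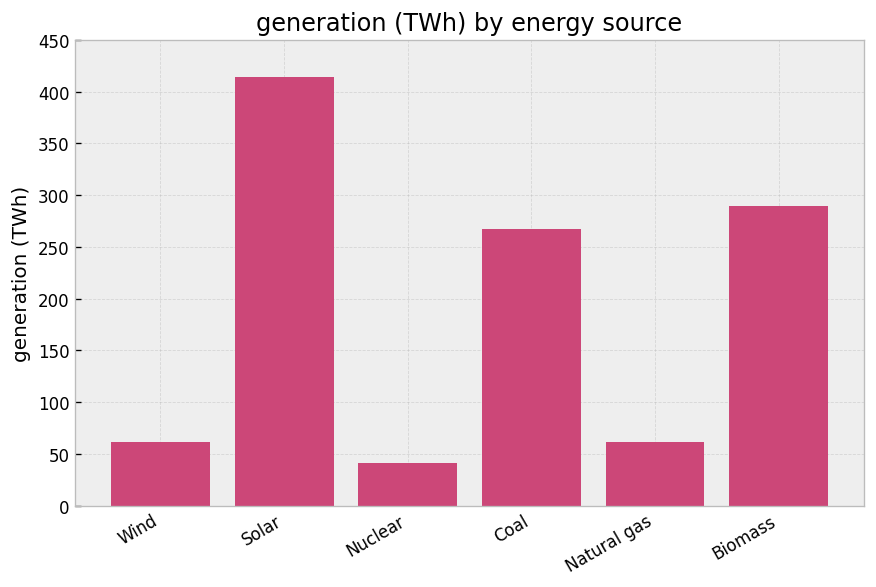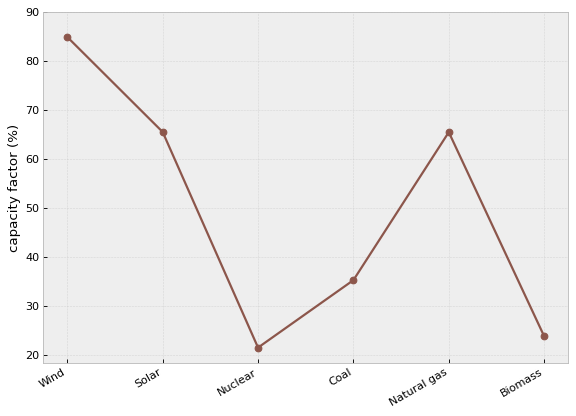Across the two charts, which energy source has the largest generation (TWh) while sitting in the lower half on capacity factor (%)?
Biomass

Chart 2 median capacity factor (%) ≈ 50; below-median energy sources: Nuclear, Coal, Biomass. Among those, Biomass has the highest generation (TWh) (≈ 300).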